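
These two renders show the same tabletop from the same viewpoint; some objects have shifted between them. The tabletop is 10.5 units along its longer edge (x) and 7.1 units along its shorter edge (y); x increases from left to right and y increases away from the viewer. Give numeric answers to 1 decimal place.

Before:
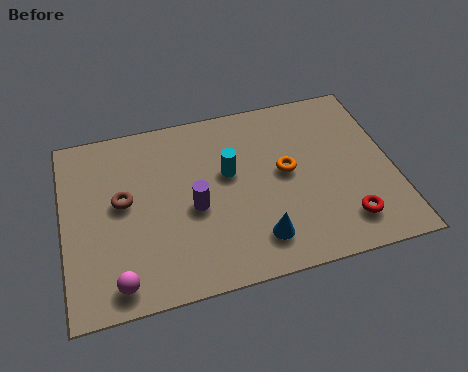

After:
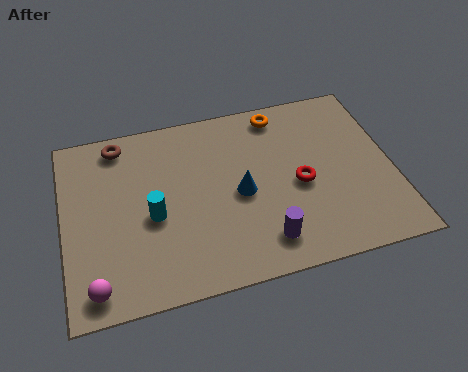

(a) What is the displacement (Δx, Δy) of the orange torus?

(0.0, 2.4)

The orange torus started near (7.1, 3.8) and ended near (7.1, 6.2).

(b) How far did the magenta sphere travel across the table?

0.7

From (1.6, 0.9) to (0.9, 0.9), the magenta sphere covered √(0.7² + 0.0²) ≈ 0.7 units.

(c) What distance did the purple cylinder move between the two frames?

2.8

From (4.1, 3.1) to (6.2, 1.3), the purple cylinder covered √(2.1² + 1.8²) ≈ 2.8 units.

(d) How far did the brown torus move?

2.3

The brown torus moved from about (1.9, 3.9) to (1.9, 6.2), a distance of √(0.0² + 2.3²) ≈ 2.3.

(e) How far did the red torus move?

2.2

The red torus moved from about (8.8, 1.4) to (7.5, 3.2), a distance of √(1.3² + 1.8²) ≈ 2.2.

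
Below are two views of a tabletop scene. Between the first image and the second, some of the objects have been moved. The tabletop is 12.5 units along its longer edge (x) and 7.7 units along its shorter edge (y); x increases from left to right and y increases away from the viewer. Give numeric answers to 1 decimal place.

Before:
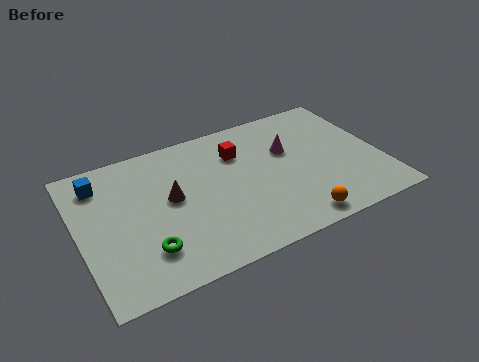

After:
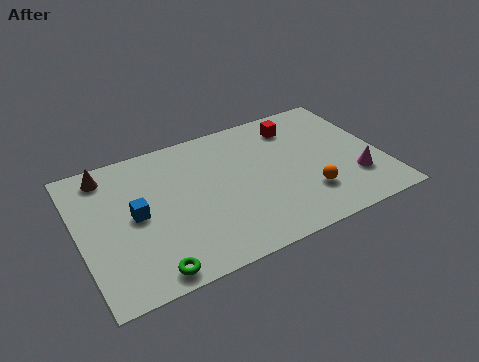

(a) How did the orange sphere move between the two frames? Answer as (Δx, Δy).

(0.7, 1.2)

The orange sphere was at about (8.5, 0.9) and moved to about (9.2, 2.1).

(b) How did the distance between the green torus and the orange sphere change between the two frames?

+0.7

They were about 6.1 units apart before and 6.8 after — 0.7 units further apart.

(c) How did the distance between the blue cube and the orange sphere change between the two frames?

-2.0

They were about 9.1 units apart before and 7.1 after — 2.0 units closer together.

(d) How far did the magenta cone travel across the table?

3.6

The magenta cone was near (8.8, 4.9) before and (11.2, 2.2) after, so it travelled √(2.4² + 2.7²) ≈ 3.6 units.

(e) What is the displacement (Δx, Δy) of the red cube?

(2.5, 0.6)

From the two frames, the red cube sits at roughly (6.8, 5.6) before and (9.3, 6.2) after.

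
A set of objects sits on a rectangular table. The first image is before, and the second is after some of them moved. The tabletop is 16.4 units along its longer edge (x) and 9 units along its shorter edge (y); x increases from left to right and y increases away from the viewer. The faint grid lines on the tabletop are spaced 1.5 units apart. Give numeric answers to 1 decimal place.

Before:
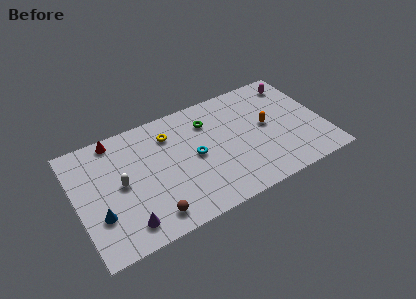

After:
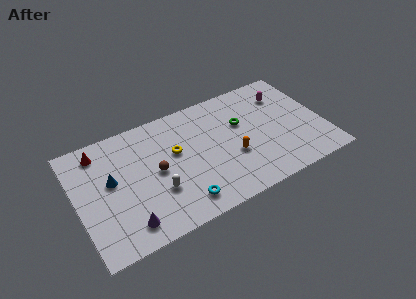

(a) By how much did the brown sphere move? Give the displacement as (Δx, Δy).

(0.7, 3.1)

The brown sphere started near (4.5, 1.4) and ended near (5.2, 4.5).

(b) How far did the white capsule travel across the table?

2.7

The white capsule was near (2.9, 4.6) before and (5.1, 3.0) after, so it travelled √(2.2² + 1.6²) ≈ 2.7 units.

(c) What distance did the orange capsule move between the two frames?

2.9

The orange capsule moved from about (12.7, 4.8) to (10.2, 3.4), a distance of √(2.5² + 1.4²) ≈ 2.9.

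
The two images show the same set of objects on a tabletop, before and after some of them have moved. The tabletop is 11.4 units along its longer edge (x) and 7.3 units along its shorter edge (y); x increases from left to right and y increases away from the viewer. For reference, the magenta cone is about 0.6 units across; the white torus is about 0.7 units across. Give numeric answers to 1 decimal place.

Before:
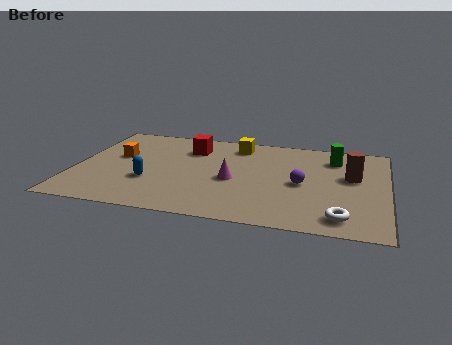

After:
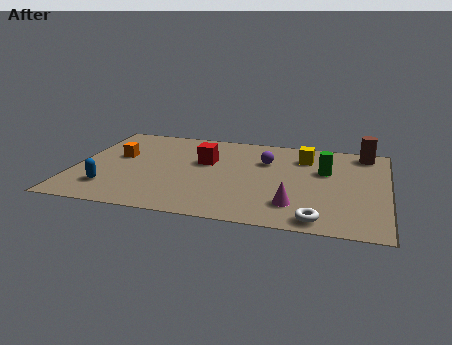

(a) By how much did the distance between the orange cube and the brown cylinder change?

+0.6

They were about 8.6 units apart before and 9.2 after — 0.6 units further apart.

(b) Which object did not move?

the orange cube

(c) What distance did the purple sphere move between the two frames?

2.1

The purple sphere moved from about (8.3, 3.4) to (6.9, 5.0), a distance of √(1.4² + 1.6²) ≈ 2.1.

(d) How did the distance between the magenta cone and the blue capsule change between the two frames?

+3.6

They were about 3.1 units apart before and 6.7 after — 3.6 units further apart.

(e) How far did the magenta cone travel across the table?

2.7

The magenta cone moved from about (5.8, 3.2) to (8.1, 1.7), a distance of √(2.3² + 1.5²) ≈ 2.7.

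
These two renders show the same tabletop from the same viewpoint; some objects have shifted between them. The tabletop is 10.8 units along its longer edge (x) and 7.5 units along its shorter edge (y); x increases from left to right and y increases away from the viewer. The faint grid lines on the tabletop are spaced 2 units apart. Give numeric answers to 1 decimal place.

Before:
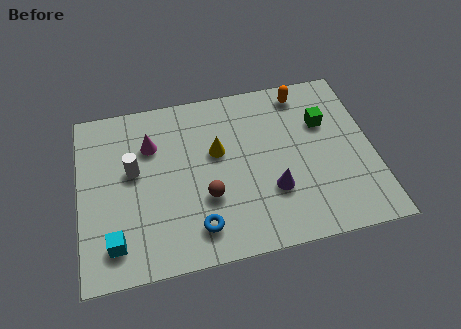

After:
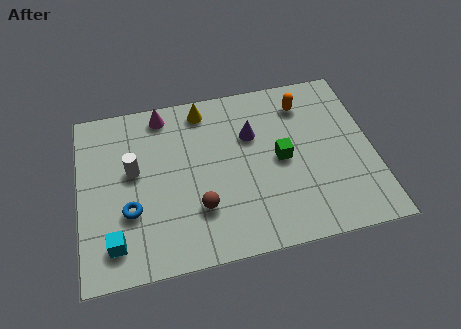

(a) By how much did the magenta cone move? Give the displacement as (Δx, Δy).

(0.5, 1.3)

From the two frames, the magenta cone sits at roughly (2.7, 5.3) before and (3.2, 6.6) after.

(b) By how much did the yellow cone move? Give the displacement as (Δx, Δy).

(-0.4, 2.0)

From the two frames, the yellow cone sits at roughly (5.1, 4.5) before and (4.7, 6.5) after.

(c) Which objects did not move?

the white cylinder and the cyan cube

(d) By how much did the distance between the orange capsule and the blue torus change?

+0.8

The distance was about 6.6 in the first image and 7.4 in the second, so they moved 0.8 units further apart.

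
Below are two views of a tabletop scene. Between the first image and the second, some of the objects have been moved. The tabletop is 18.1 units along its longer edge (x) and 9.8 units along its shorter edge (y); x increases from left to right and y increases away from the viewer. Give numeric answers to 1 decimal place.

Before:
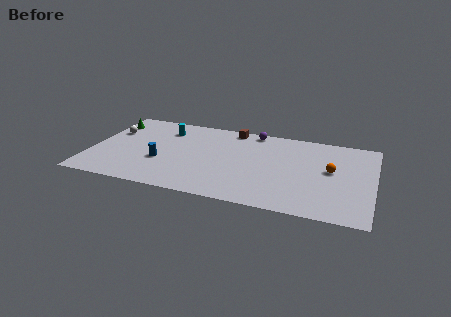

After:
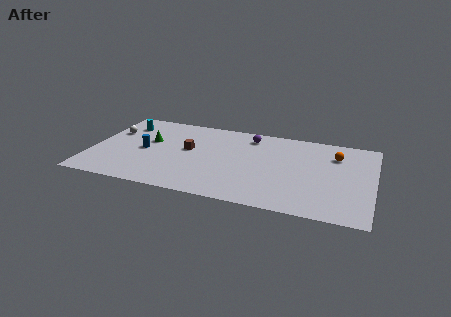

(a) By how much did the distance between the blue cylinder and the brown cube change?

-3.8

The distance was about 6.7 in the first image and 2.9 in the second, so they moved 3.8 units closer together.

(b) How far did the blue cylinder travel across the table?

1.6

From (4.6, 3.6) to (3.4, 4.7), the blue cylinder covered √(1.2² + 1.1²) ≈ 1.6 units.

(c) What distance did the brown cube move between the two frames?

4.2

The brown cube was near (8.8, 8.8) before and (6.2, 5.5) after, so it travelled √(2.6² + 3.3²) ≈ 4.2 units.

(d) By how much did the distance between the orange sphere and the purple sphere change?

-0.6

They were about 6.3 units apart before and 5.7 after — 0.6 units closer together.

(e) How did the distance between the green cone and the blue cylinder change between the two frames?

-4.3

Before: roughly 5.5 units apart; after: 1.2. That's 4.3 units closer together.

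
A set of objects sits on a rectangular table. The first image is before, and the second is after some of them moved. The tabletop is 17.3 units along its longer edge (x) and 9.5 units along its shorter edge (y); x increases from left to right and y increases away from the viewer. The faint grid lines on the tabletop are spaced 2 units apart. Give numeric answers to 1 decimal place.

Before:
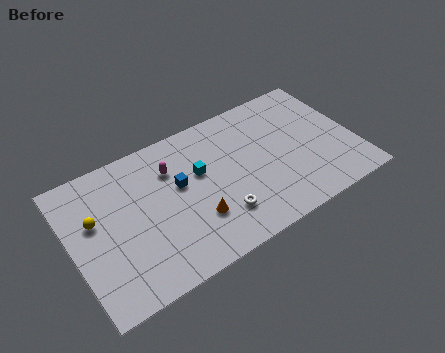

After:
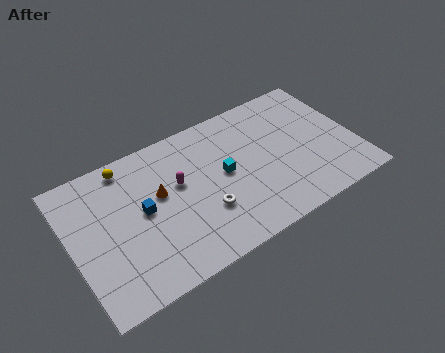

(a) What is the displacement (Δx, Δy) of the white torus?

(-0.8, 0.7)

The white torus was at about (8.6, 2.4) and moved to about (7.8, 3.1).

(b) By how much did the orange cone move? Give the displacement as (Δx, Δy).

(-1.8, 2.7)

From the two frames, the orange cone sits at roughly (7.2, 2.9) before and (5.4, 5.6) after.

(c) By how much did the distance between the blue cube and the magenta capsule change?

+1.1

Before: roughly 1.3 units apart; after: 2.4. That's 1.1 units further apart.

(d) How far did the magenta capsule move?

1.2

The magenta capsule was near (6.3, 6.9) before and (6.6, 5.7) after, so it travelled √(0.3² + 1.2²) ≈ 1.2 units.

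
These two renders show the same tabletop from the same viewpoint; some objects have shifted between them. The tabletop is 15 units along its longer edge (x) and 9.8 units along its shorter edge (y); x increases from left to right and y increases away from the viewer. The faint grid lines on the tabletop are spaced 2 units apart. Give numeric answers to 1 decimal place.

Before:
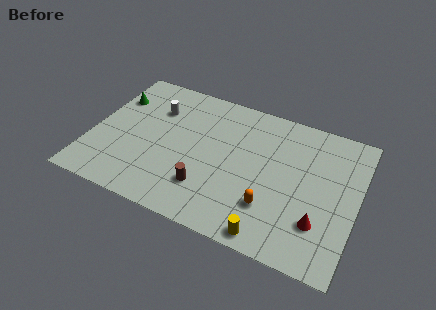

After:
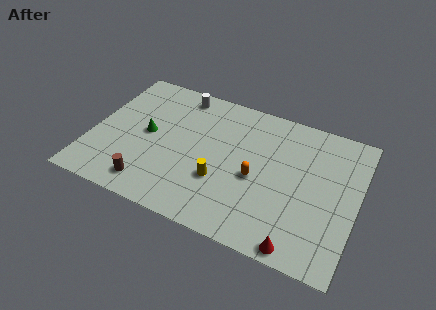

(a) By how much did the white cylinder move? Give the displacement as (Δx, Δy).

(1.2, 1.6)

From the two frames, the white cylinder sits at roughly (3.3, 7.0) before and (4.5, 8.6) after.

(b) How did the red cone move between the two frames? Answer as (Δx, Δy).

(-0.9, -1.9)

The red cone started near (13.1, 2.7) and ended near (12.2, 0.8).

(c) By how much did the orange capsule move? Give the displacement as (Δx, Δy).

(-1.0, 1.6)

The orange capsule started near (10.4, 2.7) and ended near (9.4, 4.3).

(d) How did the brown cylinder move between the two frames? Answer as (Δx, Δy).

(-3.1, -1.0)

The brown cylinder started near (6.8, 2.5) and ended near (3.7, 1.5).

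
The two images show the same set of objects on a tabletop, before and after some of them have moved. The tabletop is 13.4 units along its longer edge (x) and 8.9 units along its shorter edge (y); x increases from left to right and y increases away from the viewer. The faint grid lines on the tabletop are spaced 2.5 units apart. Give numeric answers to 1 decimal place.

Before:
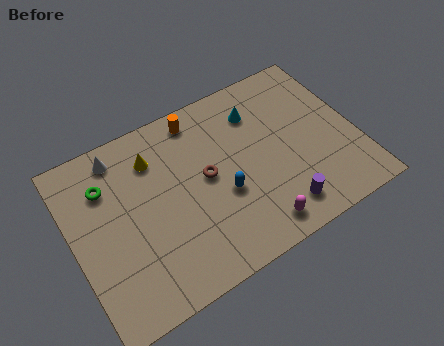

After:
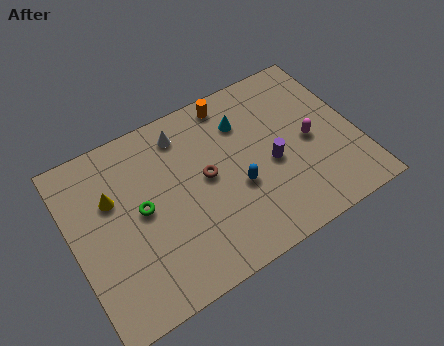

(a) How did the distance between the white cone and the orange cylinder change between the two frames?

-1.3

Before: roughly 3.8 units apart; after: 2.5. That's 1.3 units closer together.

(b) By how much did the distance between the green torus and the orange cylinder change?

+1.0

Before: roughly 4.8 units apart; after: 5.8. That's 1.0 units further apart.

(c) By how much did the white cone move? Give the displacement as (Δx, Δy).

(3.0, -0.3)

The white cone was at about (2.6, 7.7) and moved to about (5.6, 7.4).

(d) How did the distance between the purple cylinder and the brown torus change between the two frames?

-1.3

They were about 4.4 units apart before and 3.1 after — 1.3 units closer together.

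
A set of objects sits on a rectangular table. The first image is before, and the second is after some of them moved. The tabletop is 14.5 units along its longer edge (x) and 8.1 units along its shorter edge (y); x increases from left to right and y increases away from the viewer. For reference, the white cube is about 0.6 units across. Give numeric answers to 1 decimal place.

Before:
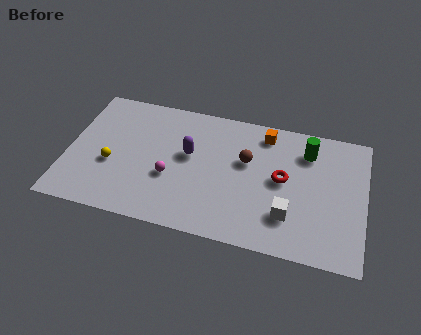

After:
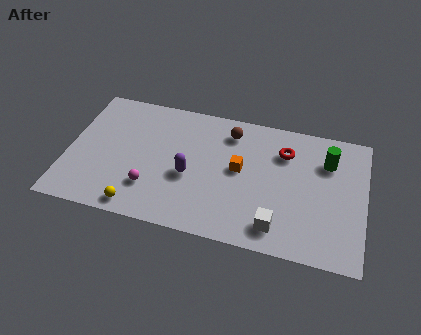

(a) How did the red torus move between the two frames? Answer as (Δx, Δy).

(0.0, 1.7)

The red torus started near (10.5, 4.3) and ended near (10.5, 6.0).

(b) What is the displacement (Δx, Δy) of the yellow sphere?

(1.5, -2.3)

The yellow sphere started near (2.2, 3.2) and ended near (3.7, 0.9).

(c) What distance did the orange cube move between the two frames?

2.7

The orange cube moved from about (9.5, 6.9) to (8.4, 4.4), a distance of √(1.1² + 2.5²) ≈ 2.7.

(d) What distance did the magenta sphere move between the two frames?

1.3

The magenta sphere moved from about (5.1, 3.1) to (4.2, 2.2), a distance of √(0.9² + 0.9²) ≈ 1.3.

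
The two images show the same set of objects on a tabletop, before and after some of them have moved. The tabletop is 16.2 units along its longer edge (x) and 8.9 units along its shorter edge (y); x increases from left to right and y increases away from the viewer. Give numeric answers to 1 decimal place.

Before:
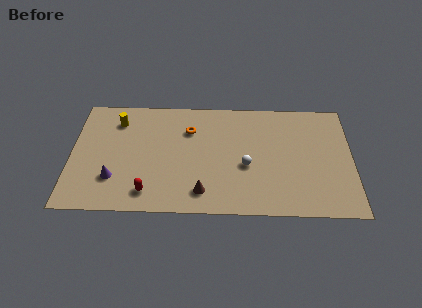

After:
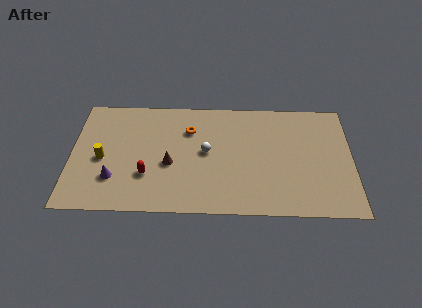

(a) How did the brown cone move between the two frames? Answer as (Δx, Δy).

(-1.9, 2.1)

The brown cone started near (7.6, 1.6) and ended near (5.7, 3.7).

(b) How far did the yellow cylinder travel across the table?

3.1

The yellow cylinder was near (2.6, 7.0) before and (1.8, 4.0) after, so it travelled √(0.8² + 3.0²) ≈ 3.1 units.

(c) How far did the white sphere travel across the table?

2.5

The white sphere moved from about (10.1, 3.7) to (7.8, 4.7), a distance of √(2.3² + 1.0²) ≈ 2.5.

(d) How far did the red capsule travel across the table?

1.3

The red capsule was near (4.5, 1.5) before and (4.4, 2.8) after, so it travelled √(0.1² + 1.3²) ≈ 1.3 units.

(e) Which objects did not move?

the orange torus and the purple cone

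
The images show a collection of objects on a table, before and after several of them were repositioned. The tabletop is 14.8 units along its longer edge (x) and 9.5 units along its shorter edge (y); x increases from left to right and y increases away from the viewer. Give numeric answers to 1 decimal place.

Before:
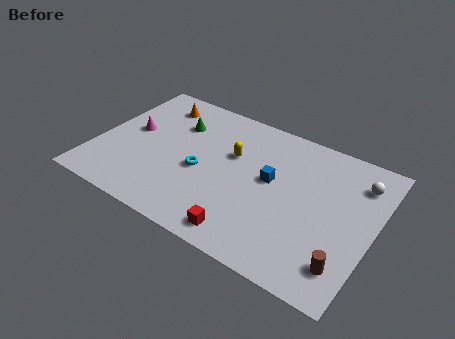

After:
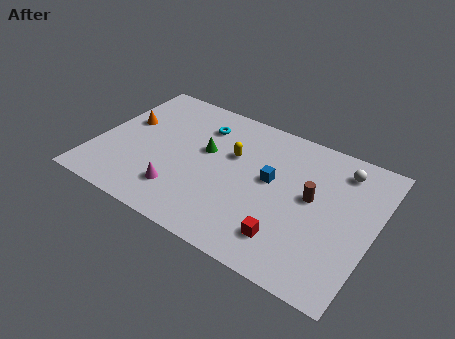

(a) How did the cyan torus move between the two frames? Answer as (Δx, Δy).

(-0.5, 3.2)

The cyan torus started near (5.7, 4.1) and ended near (5.2, 7.3).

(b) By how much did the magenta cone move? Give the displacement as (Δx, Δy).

(3.2, -3.0)

The magenta cone started near (1.7, 5.2) and ended near (4.9, 2.2).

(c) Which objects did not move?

the yellow capsule and the blue cube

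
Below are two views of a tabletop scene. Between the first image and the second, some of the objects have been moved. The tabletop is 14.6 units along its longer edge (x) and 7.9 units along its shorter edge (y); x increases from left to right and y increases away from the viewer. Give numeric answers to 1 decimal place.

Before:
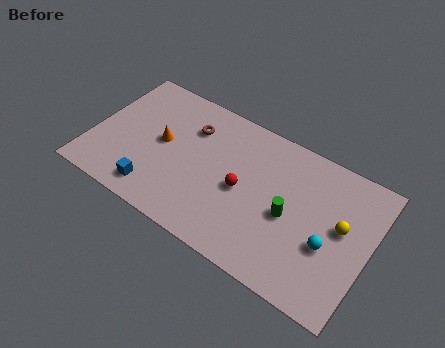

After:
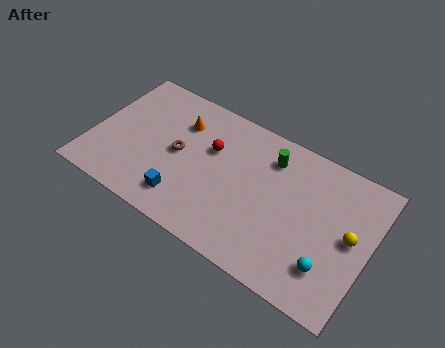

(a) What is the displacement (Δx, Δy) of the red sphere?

(-1.9, 1.4)

The red sphere was at about (8.0, 3.7) and moved to about (6.1, 5.1).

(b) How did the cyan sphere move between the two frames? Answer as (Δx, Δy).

(0.2, -1.1)

The cyan sphere started near (12.6, 3.1) and ended near (12.8, 2.0).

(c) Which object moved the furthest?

the green cylinder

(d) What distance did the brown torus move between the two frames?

1.8

The brown torus moved from about (4.9, 5.8) to (4.5, 4.0), a distance of √(0.4² + 1.8²) ≈ 1.8.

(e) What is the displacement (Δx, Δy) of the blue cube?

(1.5, 0.3)

The blue cube started near (3.7, 1.3) and ended near (5.2, 1.6).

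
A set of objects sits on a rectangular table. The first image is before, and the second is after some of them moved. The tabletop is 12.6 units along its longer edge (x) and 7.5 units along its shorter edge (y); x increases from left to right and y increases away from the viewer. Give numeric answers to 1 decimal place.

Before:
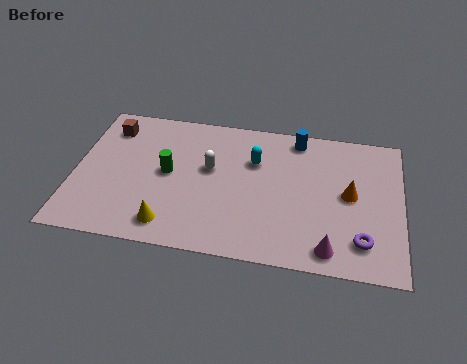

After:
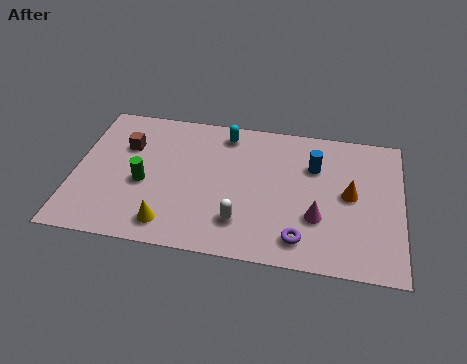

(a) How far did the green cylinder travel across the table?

1.1

The green cylinder moved from about (3.6, 3.9) to (2.7, 3.2), a distance of √(0.9² + 0.7²) ≈ 1.1.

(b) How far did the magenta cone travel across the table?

1.6

The magenta cone moved from about (9.9, 1.0) to (9.4, 2.5), a distance of √(0.5² + 1.5²) ≈ 1.6.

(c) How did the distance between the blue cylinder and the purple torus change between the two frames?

-1.7

Before: roughly 5.6 units apart; after: 3.9. That's 1.7 units closer together.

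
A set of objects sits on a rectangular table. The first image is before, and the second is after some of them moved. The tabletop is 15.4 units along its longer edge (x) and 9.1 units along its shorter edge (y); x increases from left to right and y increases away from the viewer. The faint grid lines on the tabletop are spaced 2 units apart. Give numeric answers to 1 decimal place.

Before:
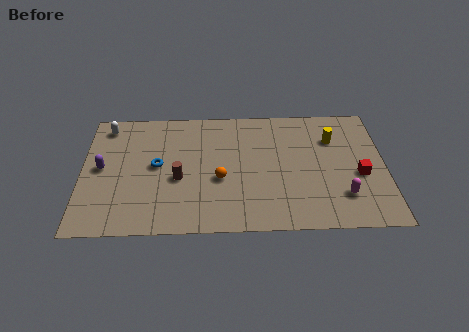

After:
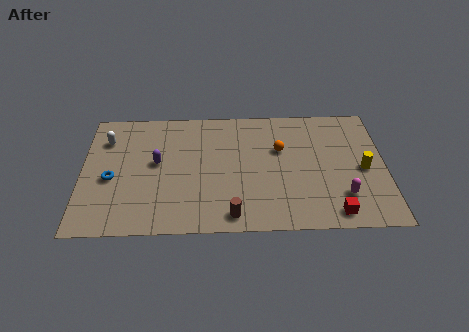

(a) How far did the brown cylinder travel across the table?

3.8

From (4.9, 3.8) to (7.6, 1.1), the brown cylinder covered √(2.7² + 2.7²) ≈ 3.8 units.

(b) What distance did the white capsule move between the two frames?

1.0

The white capsule moved from about (1.2, 7.8) to (1.2, 6.8), a distance of √(0.0² + 1.0²) ≈ 1.0.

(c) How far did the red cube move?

3.0

From (14.1, 3.8) to (12.7, 1.1), the red cube covered √(1.4² + 2.7²) ≈ 3.0 units.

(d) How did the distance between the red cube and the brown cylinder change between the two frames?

-4.1

They were about 9.2 units apart before and 5.1 after — 4.1 units closer together.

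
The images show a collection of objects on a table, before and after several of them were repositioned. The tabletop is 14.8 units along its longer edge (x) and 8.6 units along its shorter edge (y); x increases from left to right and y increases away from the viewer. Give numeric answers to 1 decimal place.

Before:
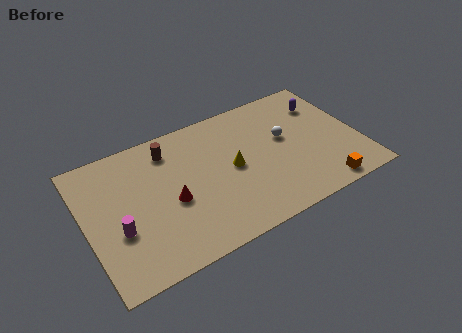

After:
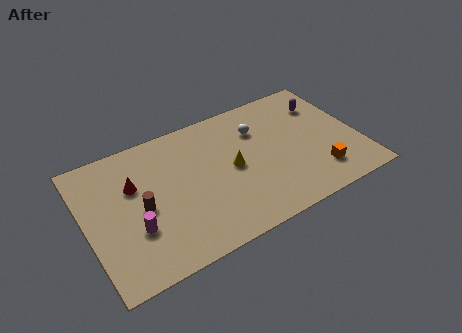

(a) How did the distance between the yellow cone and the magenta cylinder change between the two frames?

-0.7

They were about 6.4 units apart before and 5.7 after — 0.7 units closer together.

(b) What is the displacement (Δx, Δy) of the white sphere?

(-1.3, 1.2)

The white sphere was at about (10.9, 5.0) and moved to about (9.6, 6.2).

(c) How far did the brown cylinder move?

3.6

The brown cylinder moved from about (4.8, 7.0) to (2.9, 4.0), a distance of √(1.9² + 3.0²) ≈ 3.6.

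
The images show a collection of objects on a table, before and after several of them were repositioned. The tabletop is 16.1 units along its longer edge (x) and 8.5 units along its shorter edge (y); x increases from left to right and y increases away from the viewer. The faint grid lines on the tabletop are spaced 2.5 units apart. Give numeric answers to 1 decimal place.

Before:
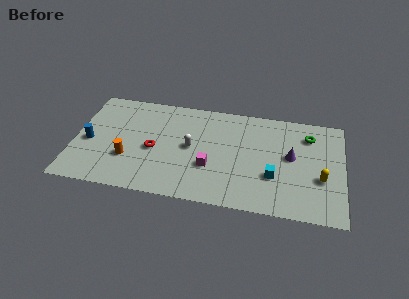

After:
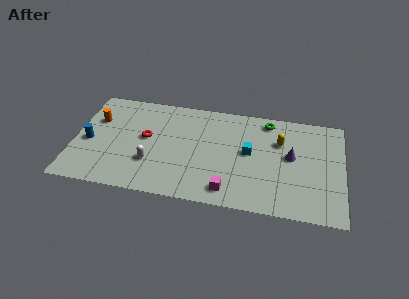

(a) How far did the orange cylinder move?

3.6

The orange cylinder was near (3.3, 2.8) before and (1.2, 5.7) after, so it travelled √(2.1² + 2.9²) ≈ 3.6 units.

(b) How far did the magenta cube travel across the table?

2.1

The magenta cube was near (8.2, 3.0) before and (9.4, 1.3) after, so it travelled √(1.2² + 1.7²) ≈ 2.1 units.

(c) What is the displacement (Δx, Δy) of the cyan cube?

(-1.5, 1.7)

The cyan cube was at about (12.0, 2.9) and moved to about (10.5, 4.6).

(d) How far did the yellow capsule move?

3.6

The yellow capsule moved from about (14.8, 3.2) to (12.3, 5.8), a distance of √(2.5² + 2.6²) ≈ 3.6.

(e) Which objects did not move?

the purple cone and the blue cylinder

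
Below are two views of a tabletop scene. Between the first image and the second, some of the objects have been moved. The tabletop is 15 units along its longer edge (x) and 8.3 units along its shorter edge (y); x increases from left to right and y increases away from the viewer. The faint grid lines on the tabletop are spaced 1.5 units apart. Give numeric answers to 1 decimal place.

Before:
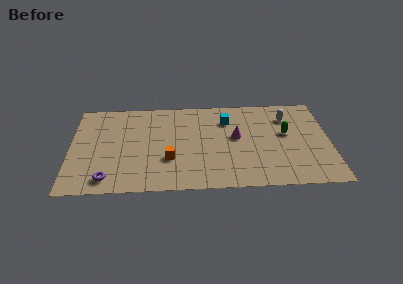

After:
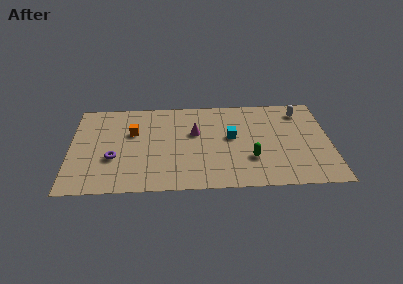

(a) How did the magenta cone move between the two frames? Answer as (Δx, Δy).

(-2.4, 0.5)

The magenta cone started near (9.6, 4.6) and ended near (7.2, 5.1).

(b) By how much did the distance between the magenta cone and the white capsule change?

+3.0

They were about 3.4 units apart before and 6.4 after — 3.0 units further apart.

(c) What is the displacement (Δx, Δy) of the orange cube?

(-2.1, 2.5)

The orange cube started near (5.7, 2.8) and ended near (3.6, 5.3).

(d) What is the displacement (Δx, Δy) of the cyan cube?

(0.2, -1.6)

From the two frames, the cyan cube sits at roughly (9.1, 6.2) before and (9.3, 4.6) after.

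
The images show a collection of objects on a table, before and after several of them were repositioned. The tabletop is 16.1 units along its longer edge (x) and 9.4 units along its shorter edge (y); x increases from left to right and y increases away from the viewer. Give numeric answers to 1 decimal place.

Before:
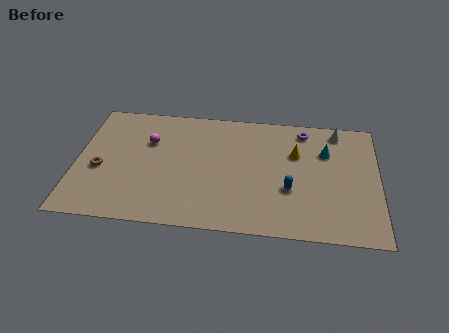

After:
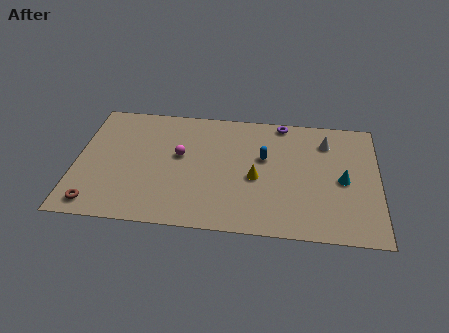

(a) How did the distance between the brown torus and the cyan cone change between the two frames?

+1.1

Before: roughly 12.3 units apart; after: 13.4. That's 1.1 units further apart.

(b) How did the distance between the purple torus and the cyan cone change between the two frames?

+3.3

Before: roughly 2.0 units apart; after: 5.3. That's 3.3 units further apart.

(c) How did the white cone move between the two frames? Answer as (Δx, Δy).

(-0.6, -0.9)

From the two frames, the white cone sits at roughly (13.9, 8.2) before and (13.3, 7.3) after.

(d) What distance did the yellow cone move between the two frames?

3.0

The yellow cone was near (11.7, 6.2) before and (9.6, 4.1) after, so it travelled √(2.1² + 2.1²) ≈ 3.0 units.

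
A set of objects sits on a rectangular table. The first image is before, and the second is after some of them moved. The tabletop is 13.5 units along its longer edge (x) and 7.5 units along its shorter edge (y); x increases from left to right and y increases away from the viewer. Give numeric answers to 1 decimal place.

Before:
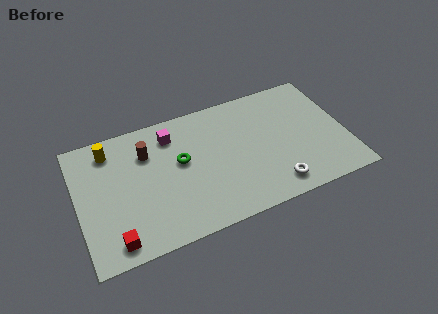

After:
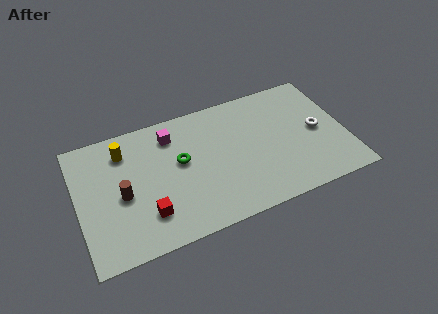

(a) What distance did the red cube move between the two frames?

1.9

The red cube was near (1.6, 1.0) before and (3.3, 1.9) after, so it travelled √(1.7² + 0.9²) ≈ 1.9 units.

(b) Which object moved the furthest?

the white torus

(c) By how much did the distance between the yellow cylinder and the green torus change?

-0.8

Before: roughly 3.9 units apart; after: 3.1. That's 0.8 units closer together.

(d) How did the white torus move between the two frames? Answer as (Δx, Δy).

(2.5, 2.5)

The white torus was at about (9.6, 1.2) and moved to about (12.1, 3.7).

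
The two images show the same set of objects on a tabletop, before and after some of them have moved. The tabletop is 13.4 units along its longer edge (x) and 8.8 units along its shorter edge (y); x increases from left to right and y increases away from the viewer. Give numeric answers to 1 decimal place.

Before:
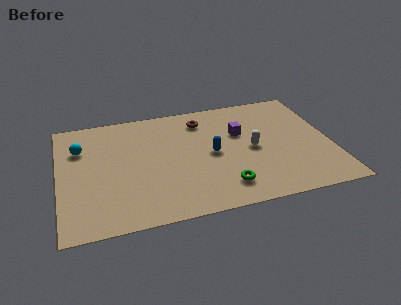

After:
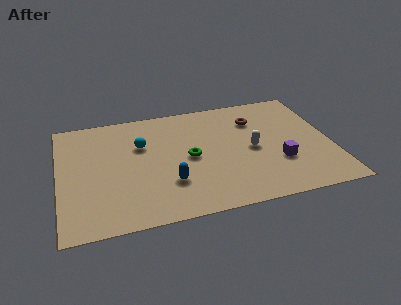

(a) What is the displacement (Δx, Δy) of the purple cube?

(1.7, -2.7)

From the two frames, the purple cube sits at roughly (9.0, 5.6) before and (10.7, 2.9) after.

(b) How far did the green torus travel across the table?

3.0

The green torus was near (7.9, 1.7) before and (6.4, 4.3) after, so it travelled √(1.5² + 2.6²) ≈ 3.0 units.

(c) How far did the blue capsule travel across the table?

2.8

The blue capsule moved from about (7.5, 4.3) to (5.3, 2.6), a distance of √(2.2² + 1.7²) ≈ 2.8.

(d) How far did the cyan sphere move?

3.0

The cyan sphere was near (1.1, 6.2) before and (4.1, 5.8) after, so it travelled √(3.0² + 0.4²) ≈ 3.0 units.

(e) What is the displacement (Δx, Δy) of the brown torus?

(2.6, -0.6)

The brown torus started near (7.2, 7.1) and ended near (9.8, 6.5).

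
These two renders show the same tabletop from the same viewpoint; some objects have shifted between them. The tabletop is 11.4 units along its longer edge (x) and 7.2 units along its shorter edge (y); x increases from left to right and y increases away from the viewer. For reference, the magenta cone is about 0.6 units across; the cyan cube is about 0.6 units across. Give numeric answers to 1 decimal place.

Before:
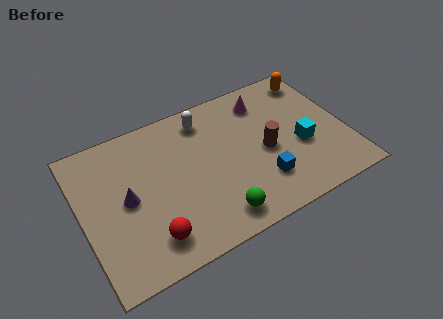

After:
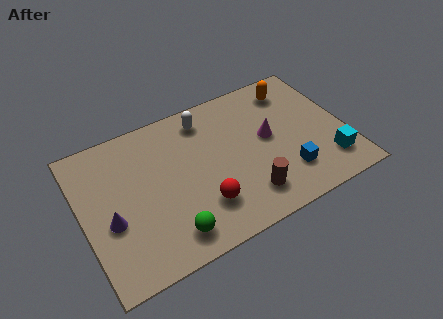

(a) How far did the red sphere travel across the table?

2.4

From (2.6, 1.4) to (4.9, 1.9), the red sphere covered √(2.3² + 0.5²) ≈ 2.4 units.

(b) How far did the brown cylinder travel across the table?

2.1

The brown cylinder moved from about (7.9, 3.3) to (6.8, 1.5), a distance of √(1.1² + 1.8²) ≈ 2.1.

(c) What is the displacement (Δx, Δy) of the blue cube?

(1.1, -0.1)

From the two frames, the blue cube sits at roughly (7.5, 1.9) before and (8.6, 1.8) after.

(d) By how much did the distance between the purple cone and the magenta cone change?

+0.4

The distance was about 6.7 in the first image and 7.1 in the second, so they moved 0.4 units further apart.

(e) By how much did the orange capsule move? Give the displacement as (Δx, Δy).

(-1.0, -0.2)

From the two frames, the orange capsule sits at roughly (10.5, 6.1) before and (9.5, 5.9) after.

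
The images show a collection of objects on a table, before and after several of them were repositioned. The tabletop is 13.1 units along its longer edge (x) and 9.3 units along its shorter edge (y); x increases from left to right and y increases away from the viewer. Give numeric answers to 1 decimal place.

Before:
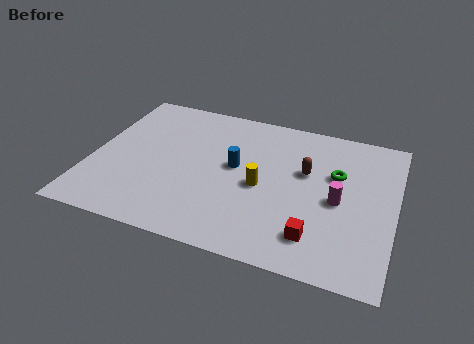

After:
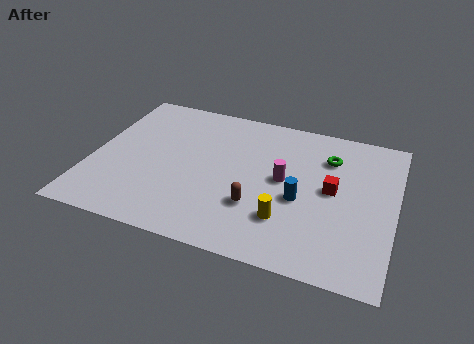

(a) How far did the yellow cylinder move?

2.1

The yellow cylinder was near (7.4, 4.2) before and (8.6, 2.5) after, so it travelled √(1.2² + 1.7²) ≈ 2.1 units.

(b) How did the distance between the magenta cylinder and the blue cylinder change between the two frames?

-3.3

Before: roughly 4.6 units apart; after: 1.3. That's 3.3 units closer together.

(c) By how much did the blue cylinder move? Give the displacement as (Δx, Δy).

(2.9, -1.2)

The blue cylinder started near (6.2, 5.1) and ended near (9.1, 3.9).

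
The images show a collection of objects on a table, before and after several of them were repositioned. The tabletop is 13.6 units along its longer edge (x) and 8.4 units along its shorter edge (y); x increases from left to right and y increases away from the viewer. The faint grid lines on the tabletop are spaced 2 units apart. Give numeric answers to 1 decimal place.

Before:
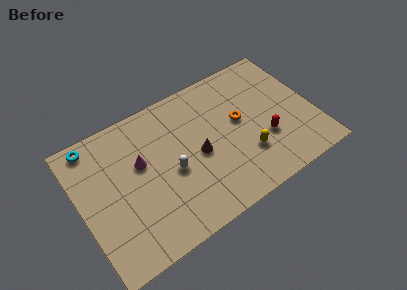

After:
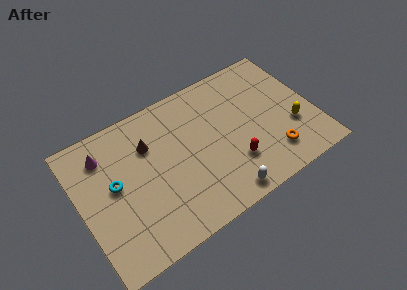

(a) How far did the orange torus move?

3.2

The orange torus moved from about (9.4, 4.7) to (10.8, 1.8), a distance of √(1.4² + 2.9²) ≈ 3.2.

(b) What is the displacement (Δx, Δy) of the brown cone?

(-2.6, 2.0)

The brown cone was at about (6.8, 3.9) and moved to about (4.2, 5.9).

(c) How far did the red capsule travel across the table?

2.1

The red capsule moved from about (10.6, 2.9) to (8.6, 2.4), a distance of √(2.0² + 0.5²) ≈ 2.1.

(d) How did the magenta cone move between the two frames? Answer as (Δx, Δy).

(-1.9, 1.5)

From the two frames, the magenta cone sits at roughly (3.6, 5.1) before and (1.7, 6.6) after.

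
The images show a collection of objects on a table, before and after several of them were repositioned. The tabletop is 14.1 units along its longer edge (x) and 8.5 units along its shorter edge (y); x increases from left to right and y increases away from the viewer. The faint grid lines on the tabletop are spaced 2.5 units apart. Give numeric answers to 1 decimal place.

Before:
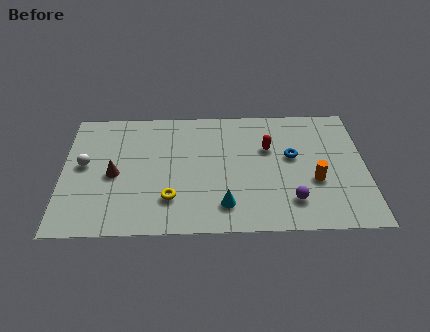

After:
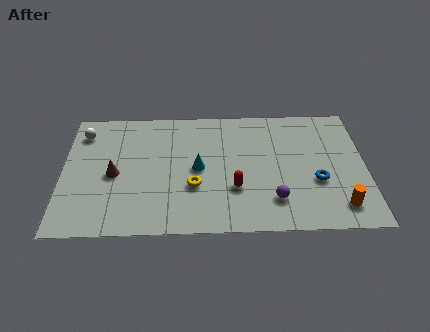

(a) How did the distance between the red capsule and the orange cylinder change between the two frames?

+1.9

They were about 3.1 units apart before and 5.0 after — 1.9 units further apart.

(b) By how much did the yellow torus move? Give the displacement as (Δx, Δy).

(1.1, 0.8)

The yellow torus was at about (5.0, 2.2) and moved to about (6.1, 3.0).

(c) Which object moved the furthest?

the red capsule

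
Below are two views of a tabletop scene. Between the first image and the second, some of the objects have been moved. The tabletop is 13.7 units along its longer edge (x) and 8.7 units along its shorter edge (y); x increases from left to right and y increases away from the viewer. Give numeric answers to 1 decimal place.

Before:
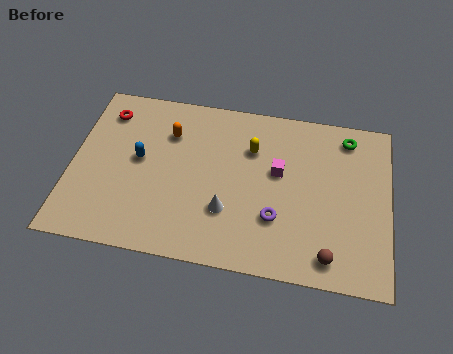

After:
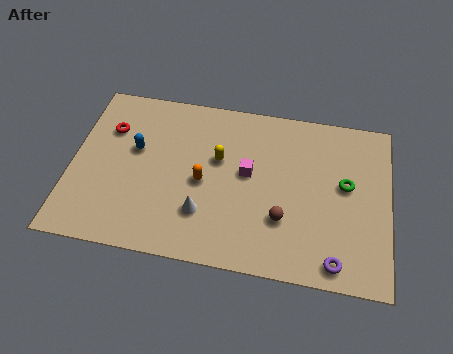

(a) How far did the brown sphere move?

2.5

The brown sphere was near (11.2, 1.2) before and (9.2, 2.7) after, so it travelled √(2.0² + 1.5²) ≈ 2.5 units.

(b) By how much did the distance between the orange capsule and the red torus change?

+1.8

Before: roughly 2.9 units apart; after: 4.7. That's 1.8 units further apart.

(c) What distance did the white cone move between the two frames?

1.0

The white cone was near (6.8, 2.7) before and (5.8, 2.4) after, so it travelled √(1.0² + 0.3²) ≈ 1.0 units.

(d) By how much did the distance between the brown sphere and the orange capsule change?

-5.0

Before: roughly 8.7 units apart; after: 3.7. That's 5.0 units closer together.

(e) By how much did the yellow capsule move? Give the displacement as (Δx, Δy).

(-1.4, -0.8)

The yellow capsule was at about (7.7, 6.1) and moved to about (6.3, 5.3).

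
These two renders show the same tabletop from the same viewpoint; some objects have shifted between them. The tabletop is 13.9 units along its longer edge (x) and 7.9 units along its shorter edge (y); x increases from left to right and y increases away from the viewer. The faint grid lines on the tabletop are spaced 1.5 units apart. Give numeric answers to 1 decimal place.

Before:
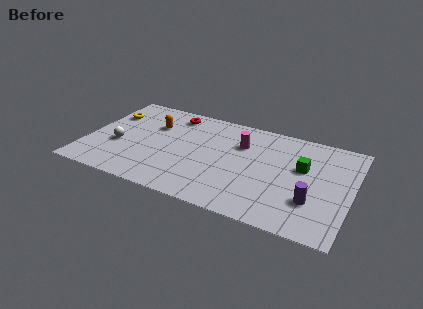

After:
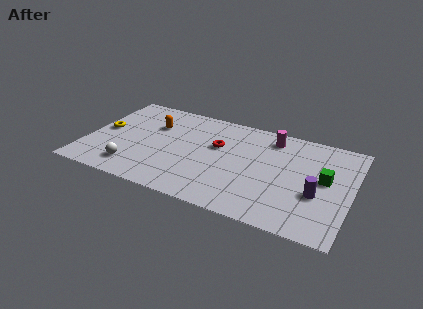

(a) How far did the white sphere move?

1.9

The white sphere moved from about (1.7, 3.1) to (2.7, 1.5), a distance of √(1.0² + 1.6²) ≈ 1.9.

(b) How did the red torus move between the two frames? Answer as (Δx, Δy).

(2.6, -1.8)

From the two frames, the red torus sits at roughly (4.2, 6.7) before and (6.8, 4.9) after.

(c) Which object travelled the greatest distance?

the red torus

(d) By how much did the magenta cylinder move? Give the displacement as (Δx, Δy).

(1.5, 1.1)

The magenta cylinder was at about (8.0, 5.5) and moved to about (9.5, 6.6).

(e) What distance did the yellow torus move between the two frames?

1.5

The yellow torus moved from about (0.9, 5.6) to (0.8, 4.1), a distance of √(0.1² + 1.5²) ≈ 1.5.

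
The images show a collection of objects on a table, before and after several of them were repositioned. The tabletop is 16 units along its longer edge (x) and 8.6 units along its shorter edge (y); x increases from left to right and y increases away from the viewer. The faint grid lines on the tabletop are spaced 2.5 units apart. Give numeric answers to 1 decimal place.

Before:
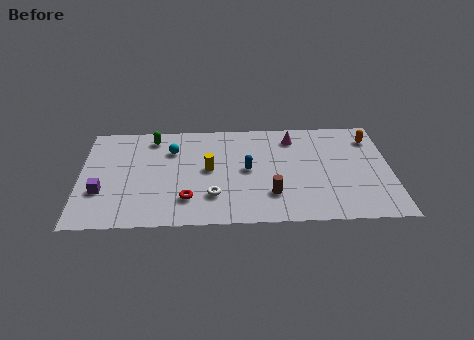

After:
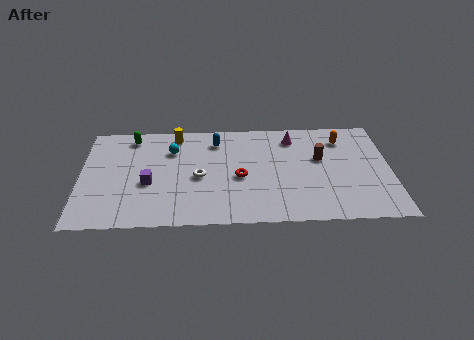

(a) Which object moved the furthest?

the brown cylinder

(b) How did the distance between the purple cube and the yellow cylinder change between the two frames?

-1.5

They were about 5.7 units apart before and 4.2 after — 1.5 units closer together.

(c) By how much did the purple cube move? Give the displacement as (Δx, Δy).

(2.4, 0.6)

The purple cube was at about (1.1, 2.9) and moved to about (3.5, 3.5).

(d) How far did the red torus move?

3.2

The red torus was near (5.5, 2.1) before and (8.2, 3.8) after, so it travelled √(2.7² + 1.7²) ≈ 3.2 units.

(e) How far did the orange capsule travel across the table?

1.5

The orange capsule was near (15.1, 6.8) before and (13.6, 6.8) after, so it travelled √(1.5² + 0.0²) ≈ 1.5 units.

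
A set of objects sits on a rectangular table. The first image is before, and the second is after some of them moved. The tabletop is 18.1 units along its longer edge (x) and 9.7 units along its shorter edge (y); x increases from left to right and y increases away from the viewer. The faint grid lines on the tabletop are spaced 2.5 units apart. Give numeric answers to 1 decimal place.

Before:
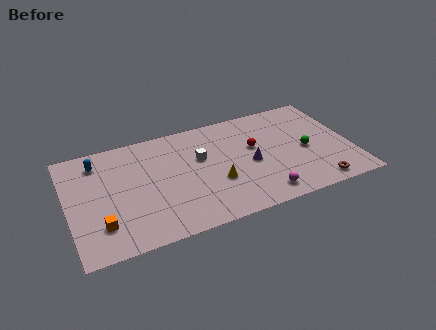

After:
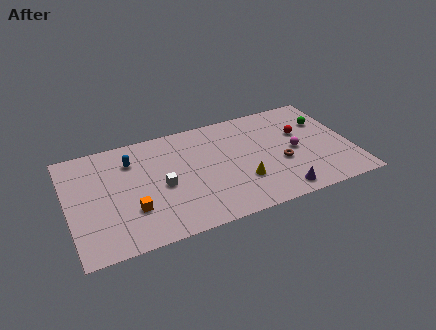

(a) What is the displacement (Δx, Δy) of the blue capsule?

(2.1, -0.6)

The blue capsule started near (2.1, 7.9) and ended near (4.2, 7.3).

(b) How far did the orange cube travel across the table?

2.1

From (1.9, 2.4) to (3.9, 3.0), the orange cube covered √(2.0² + 0.6²) ≈ 2.1 units.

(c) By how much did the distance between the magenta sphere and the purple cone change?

+0.7

Before: roughly 3.0 units apart; after: 3.7. That's 0.7 units further apart.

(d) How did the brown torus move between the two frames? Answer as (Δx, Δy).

(-2.0, 2.7)

From the two frames, the brown torus sits at roughly (15.5, 1.1) before and (13.5, 3.8) after.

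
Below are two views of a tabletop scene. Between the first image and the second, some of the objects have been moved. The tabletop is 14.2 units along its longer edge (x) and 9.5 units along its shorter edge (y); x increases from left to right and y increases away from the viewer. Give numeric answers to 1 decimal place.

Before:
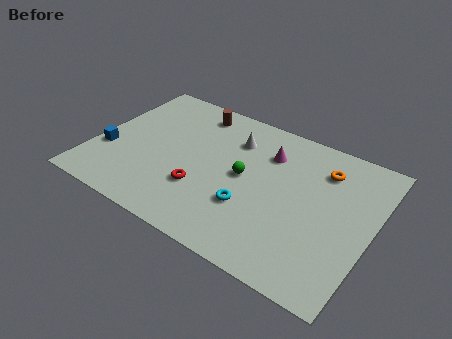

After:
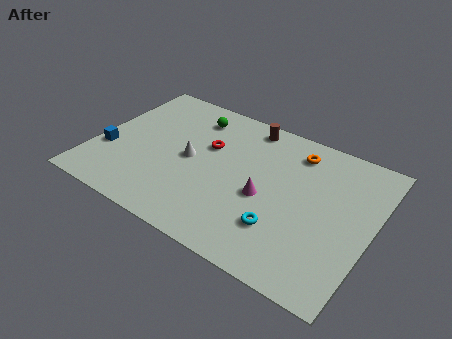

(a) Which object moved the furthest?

the green sphere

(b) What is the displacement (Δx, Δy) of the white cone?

(-1.9, -2.4)

The white cone was at about (6.8, 7.1) and moved to about (4.9, 4.7).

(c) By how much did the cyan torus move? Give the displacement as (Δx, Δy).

(1.7, -0.5)

The cyan torus started near (8.3, 3.1) and ended near (10.0, 2.6).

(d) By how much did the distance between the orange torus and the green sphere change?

+1.0

Before: roughly 4.4 units apart; after: 5.4. That's 1.0 units further apart.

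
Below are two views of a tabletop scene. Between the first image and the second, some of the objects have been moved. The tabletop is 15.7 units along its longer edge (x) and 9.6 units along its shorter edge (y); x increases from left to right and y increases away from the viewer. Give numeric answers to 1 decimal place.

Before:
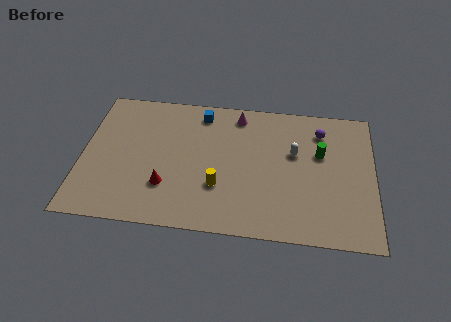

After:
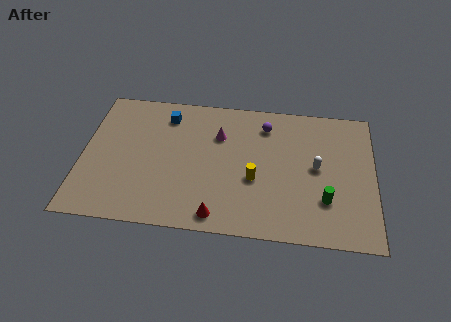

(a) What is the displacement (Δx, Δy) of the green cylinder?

(0.3, -3.2)

The green cylinder started near (12.8, 6.0) and ended near (13.1, 2.8).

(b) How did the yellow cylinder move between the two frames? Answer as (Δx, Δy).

(1.9, 0.7)

The yellow cylinder started near (7.4, 3.1) and ended near (9.3, 3.8).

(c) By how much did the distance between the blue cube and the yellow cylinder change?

+1.1

They were about 5.2 units apart before and 6.3 after — 1.1 units further apart.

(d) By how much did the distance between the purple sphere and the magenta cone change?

-1.9

Before: roughly 4.6 units apart; after: 2.7. That's 1.9 units closer together.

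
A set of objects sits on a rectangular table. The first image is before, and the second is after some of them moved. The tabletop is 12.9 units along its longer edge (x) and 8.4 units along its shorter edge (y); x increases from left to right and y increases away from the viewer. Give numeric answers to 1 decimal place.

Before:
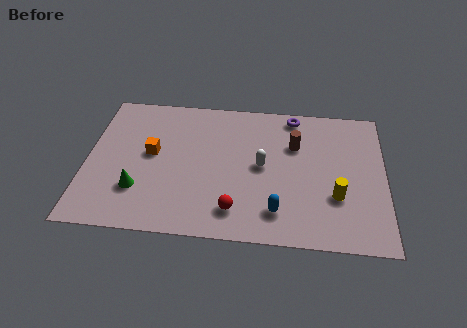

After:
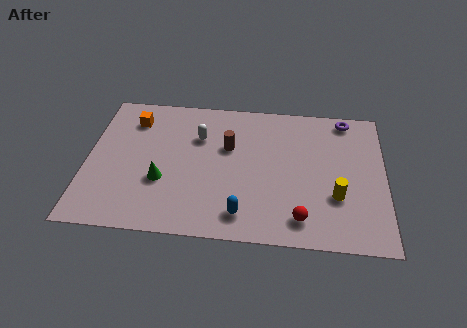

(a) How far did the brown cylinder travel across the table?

2.9

From (9.0, 5.7) to (6.1, 5.3), the brown cylinder covered √(2.9² + 0.4²) ≈ 2.9 units.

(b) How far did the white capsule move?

3.2

From (7.6, 4.3) to (4.8, 5.8), the white capsule covered √(2.8² + 1.5²) ≈ 3.2 units.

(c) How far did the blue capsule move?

1.5

The blue capsule moved from about (8.3, 1.7) to (6.8, 1.4), a distance of √(1.5² + 0.3²) ≈ 1.5.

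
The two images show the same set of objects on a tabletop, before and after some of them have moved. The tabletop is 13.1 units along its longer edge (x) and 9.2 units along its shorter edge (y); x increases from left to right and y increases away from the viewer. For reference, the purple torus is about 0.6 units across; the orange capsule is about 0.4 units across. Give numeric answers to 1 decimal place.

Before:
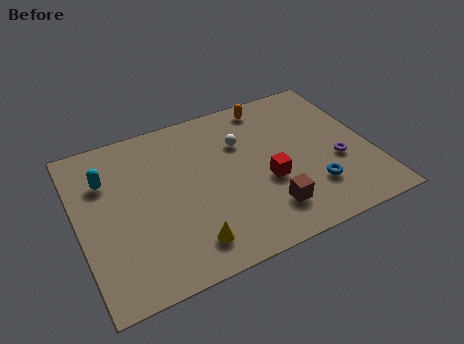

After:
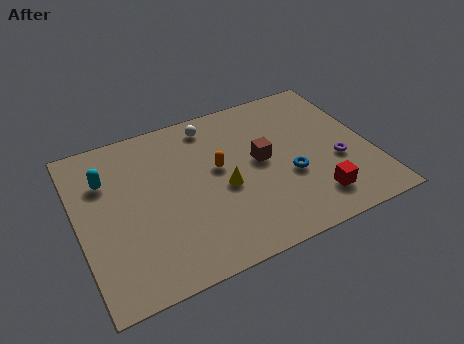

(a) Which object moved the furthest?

the orange capsule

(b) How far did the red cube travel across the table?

2.6

The red cube was near (8.3, 3.6) before and (10.2, 1.8) after, so it travelled √(1.9² + 1.8²) ≈ 2.6 units.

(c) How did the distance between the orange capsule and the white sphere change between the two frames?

+0.4

The distance was about 2.3 in the first image and 2.7 in the second, so they moved 0.4 units further apart.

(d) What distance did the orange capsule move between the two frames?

4.0

The orange capsule was near (9.0, 8.1) before and (6.3, 5.2) after, so it travelled √(2.7² + 2.9²) ≈ 4.0 units.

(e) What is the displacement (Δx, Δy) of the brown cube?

(0.1, 2.9)

The brown cube started near (8.1, 2.0) and ended near (8.2, 4.9).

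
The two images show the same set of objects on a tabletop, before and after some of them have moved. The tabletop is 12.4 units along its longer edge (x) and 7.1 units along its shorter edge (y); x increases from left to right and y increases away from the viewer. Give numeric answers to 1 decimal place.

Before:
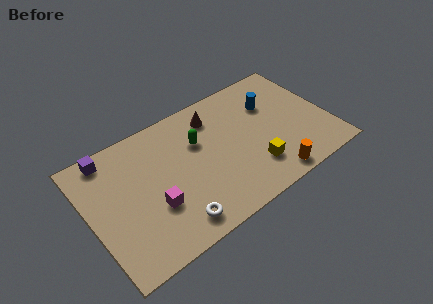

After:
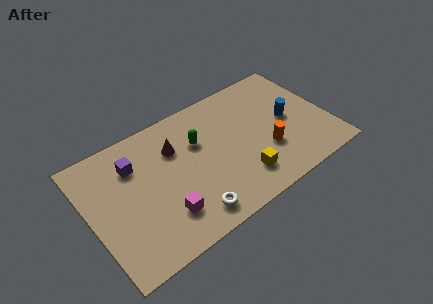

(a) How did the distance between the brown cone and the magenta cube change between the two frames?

-1.5

The distance was about 4.9 in the first image and 3.4 in the second, so they moved 1.5 units closer together.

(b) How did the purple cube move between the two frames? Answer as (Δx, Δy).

(1.1, -1.1)

The purple cube was at about (1.4, 6.3) and moved to about (2.5, 5.2).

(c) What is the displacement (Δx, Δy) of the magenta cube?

(0.4, -0.7)

The magenta cube was at about (3.1, 2.5) and moved to about (3.5, 1.8).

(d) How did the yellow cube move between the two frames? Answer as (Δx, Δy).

(-0.7, -0.2)

The yellow cube was at about (8.2, 1.8) and moved to about (7.5, 1.6).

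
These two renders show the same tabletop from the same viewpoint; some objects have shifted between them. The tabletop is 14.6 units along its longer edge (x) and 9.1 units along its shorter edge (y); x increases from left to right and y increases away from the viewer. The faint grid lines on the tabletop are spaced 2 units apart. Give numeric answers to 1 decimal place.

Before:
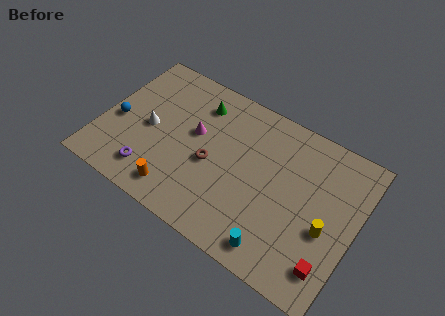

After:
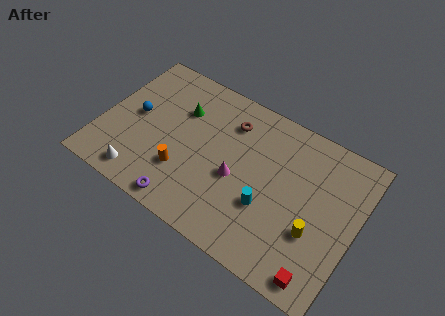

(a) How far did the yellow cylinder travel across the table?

0.8

From (13.1, 3.7) to (12.5, 3.2), the yellow cylinder covered √(0.6² + 0.5²) ≈ 0.8 units.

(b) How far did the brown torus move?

3.1

From (6.4, 4.0) to (7.0, 7.0), the brown torus covered √(0.6² + 3.0²) ≈ 3.1 units.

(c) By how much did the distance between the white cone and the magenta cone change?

+3.1

The distance was about 2.7 in the first image and 5.8 in the second, so they moved 3.1 units further apart.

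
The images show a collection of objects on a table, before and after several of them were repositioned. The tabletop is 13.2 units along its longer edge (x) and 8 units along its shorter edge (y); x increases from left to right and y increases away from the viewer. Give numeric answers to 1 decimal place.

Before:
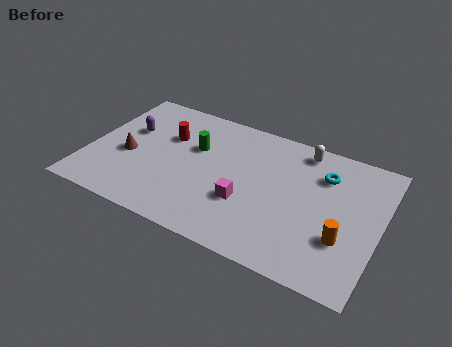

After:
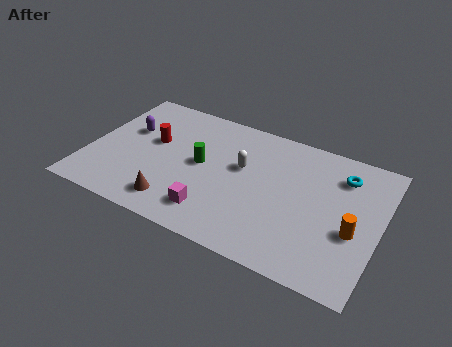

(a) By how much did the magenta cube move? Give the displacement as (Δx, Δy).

(-1.3, -1.2)

From the two frames, the magenta cube sits at roughly (7.3, 2.8) before and (6.0, 1.6) after.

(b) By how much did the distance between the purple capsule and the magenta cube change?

-0.5

They were about 6.1 units apart before and 5.6 after — 0.5 units closer together.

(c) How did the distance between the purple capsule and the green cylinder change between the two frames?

+0.5

The distance was about 3.1 in the first image and 3.6 in the second, so they moved 0.5 units further apart.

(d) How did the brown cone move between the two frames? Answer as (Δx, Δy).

(2.5, -2.0)

From the two frames, the brown cone sits at roughly (1.8, 3.4) before and (4.3, 1.4) after.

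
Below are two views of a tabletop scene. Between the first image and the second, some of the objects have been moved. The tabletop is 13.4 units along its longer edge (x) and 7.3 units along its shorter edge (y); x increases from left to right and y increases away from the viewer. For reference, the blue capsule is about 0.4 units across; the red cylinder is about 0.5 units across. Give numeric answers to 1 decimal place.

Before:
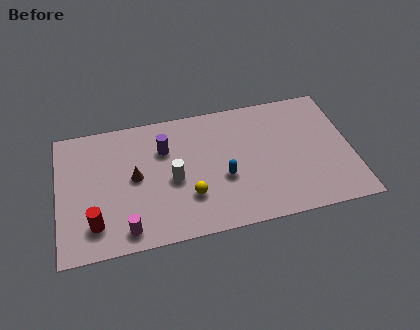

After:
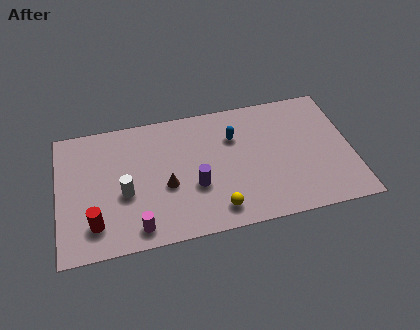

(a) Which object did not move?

the red cylinder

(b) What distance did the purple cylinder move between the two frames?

2.7

The purple cylinder moved from about (4.9, 5.1) to (6.2, 2.7), a distance of √(1.3² + 2.4²) ≈ 2.7.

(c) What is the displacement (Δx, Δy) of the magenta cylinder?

(0.5, 0.0)

The magenta cylinder started near (3.0, 1.0) and ended near (3.5, 1.0).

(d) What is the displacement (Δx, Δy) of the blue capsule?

(0.6, 2.2)

From the two frames, the blue capsule sits at roughly (7.5, 2.9) before and (8.1, 5.1) after.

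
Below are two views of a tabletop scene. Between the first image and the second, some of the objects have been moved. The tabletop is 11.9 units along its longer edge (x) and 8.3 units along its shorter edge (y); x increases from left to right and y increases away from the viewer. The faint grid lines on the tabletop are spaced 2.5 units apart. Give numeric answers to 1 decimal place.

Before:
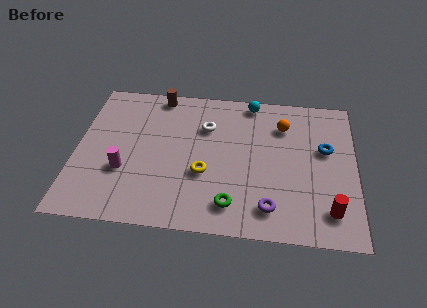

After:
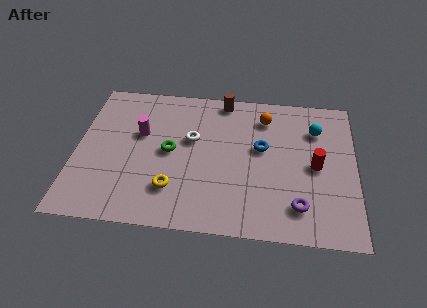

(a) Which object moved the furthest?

the green torus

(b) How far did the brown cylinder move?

2.8

The brown cylinder moved from about (3.4, 7.5) to (6.2, 7.5), a distance of √(2.8² + 0.0²) ≈ 2.8.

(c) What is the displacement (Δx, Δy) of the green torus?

(-2.7, 2.7)

The green torus was at about (6.7, 1.5) and moved to about (4.0, 4.2).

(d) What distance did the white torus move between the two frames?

1.0

The white torus was near (5.5, 5.8) before and (4.9, 5.0) after, so it travelled √(0.6² + 0.8²) ≈ 1.0 units.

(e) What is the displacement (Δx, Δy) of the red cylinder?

(-0.6, 2.4)

The red cylinder was at about (10.8, 1.6) and moved to about (10.2, 4.0).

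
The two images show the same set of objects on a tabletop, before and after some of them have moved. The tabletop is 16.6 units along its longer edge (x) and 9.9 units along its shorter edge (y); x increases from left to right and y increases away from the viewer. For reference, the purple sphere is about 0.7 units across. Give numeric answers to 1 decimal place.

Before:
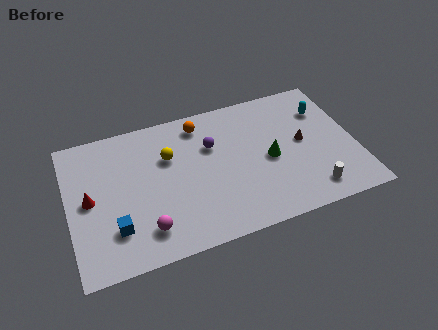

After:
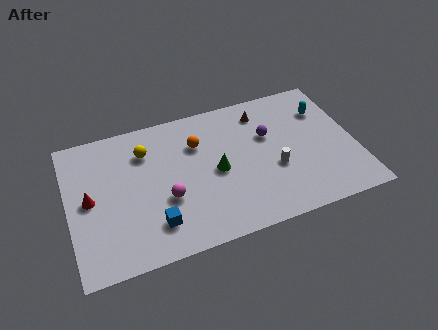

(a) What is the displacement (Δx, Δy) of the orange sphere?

(-0.3, -1.4)

From the two frames, the orange sphere sits at roughly (7.9, 8.4) before and (7.6, 7.0) after.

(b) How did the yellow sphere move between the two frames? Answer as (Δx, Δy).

(-1.3, 0.8)

From the two frames, the yellow sphere sits at roughly (5.9, 6.6) before and (4.6, 7.4) after.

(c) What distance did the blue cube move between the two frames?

2.2

From (2.5, 2.6) to (4.7, 2.2), the blue cube covered √(2.2² + 0.4²) ≈ 2.2 units.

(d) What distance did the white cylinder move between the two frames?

2.9

From (13.7, 1.6) to (11.8, 3.8), the white cylinder covered √(1.9² + 2.2²) ≈ 2.9 units.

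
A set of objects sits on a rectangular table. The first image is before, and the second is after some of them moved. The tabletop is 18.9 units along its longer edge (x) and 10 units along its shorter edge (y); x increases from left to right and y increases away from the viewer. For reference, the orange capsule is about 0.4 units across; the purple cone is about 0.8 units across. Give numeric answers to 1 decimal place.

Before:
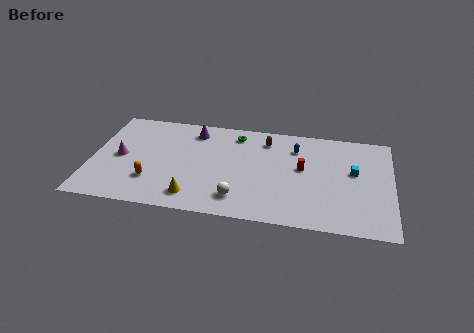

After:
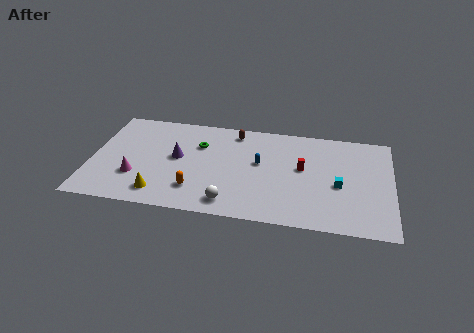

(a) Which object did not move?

the red cylinder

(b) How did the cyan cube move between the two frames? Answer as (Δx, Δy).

(-0.9, -1.5)

The cyan cube was at about (16.5, 5.8) and moved to about (15.6, 4.3).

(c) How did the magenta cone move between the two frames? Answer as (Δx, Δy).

(1.1, -1.8)

The magenta cone was at about (1.8, 4.9) and moved to about (2.9, 3.1).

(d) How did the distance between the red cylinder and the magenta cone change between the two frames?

-0.8

They were about 11.5 units apart before and 10.7 after — 0.8 units closer together.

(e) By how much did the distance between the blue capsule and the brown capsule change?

+1.4

The distance was about 2.0 in the first image and 3.4 in the second, so they moved 1.4 units further apart.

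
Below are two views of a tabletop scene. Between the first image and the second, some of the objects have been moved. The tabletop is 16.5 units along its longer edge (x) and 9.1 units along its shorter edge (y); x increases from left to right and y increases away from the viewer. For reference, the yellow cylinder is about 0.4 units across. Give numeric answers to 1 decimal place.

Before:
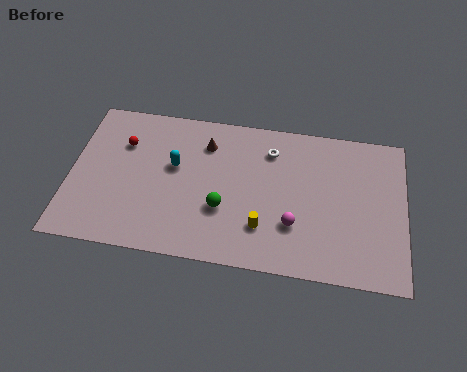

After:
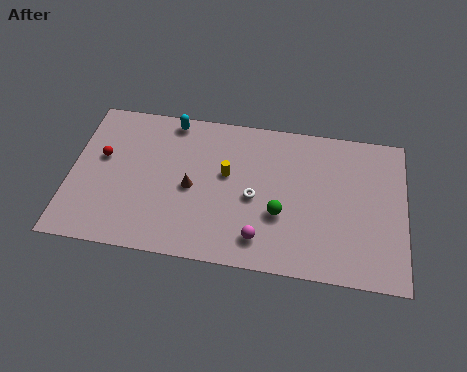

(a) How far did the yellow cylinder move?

3.5

The yellow cylinder moved from about (9.6, 2.4) to (7.7, 5.3), a distance of √(1.9² + 2.9²) ≈ 3.5.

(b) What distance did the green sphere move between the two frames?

2.8

The green sphere moved from about (7.6, 3.2) to (10.4, 3.3), a distance of √(2.8² + 0.1²) ≈ 2.8.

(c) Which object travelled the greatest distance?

the yellow cylinder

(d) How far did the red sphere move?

1.4

The red sphere was near (2.5, 6.4) before and (1.5, 5.4) after, so it travelled √(1.0² + 1.0²) ≈ 1.4 units.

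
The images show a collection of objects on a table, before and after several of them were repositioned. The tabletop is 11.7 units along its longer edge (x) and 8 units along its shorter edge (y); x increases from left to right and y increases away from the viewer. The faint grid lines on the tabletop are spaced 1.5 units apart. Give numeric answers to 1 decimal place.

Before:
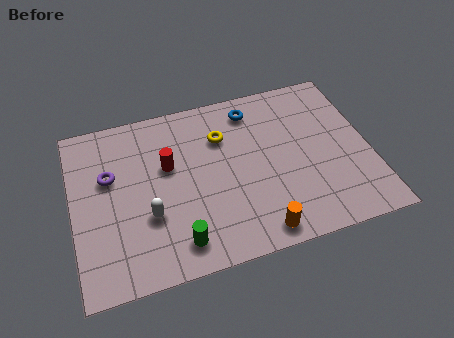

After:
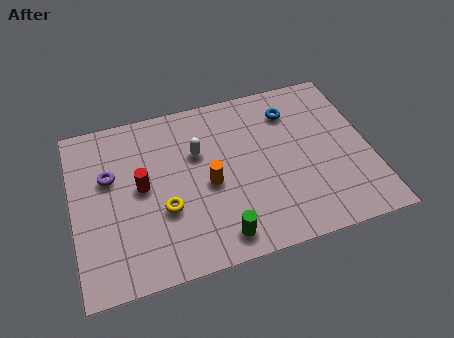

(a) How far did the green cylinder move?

1.6

From (3.9, 1.3) to (5.5, 1.1), the green cylinder covered √(1.6² + 0.2²) ≈ 1.6 units.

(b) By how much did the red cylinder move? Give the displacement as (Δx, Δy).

(-1.1, -0.7)

From the two frames, the red cylinder sits at roughly (3.8, 4.9) before and (2.7, 4.2) after.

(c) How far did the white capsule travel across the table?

3.2

The white capsule moved from about (2.9, 2.8) to (5.0, 5.2), a distance of √(2.1² + 2.4²) ≈ 3.2.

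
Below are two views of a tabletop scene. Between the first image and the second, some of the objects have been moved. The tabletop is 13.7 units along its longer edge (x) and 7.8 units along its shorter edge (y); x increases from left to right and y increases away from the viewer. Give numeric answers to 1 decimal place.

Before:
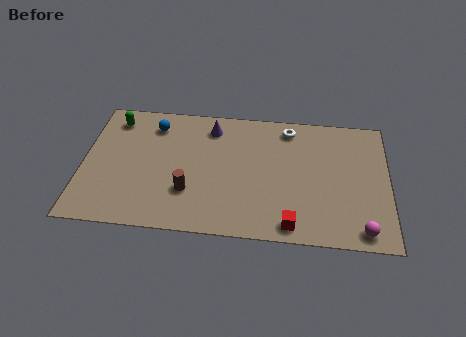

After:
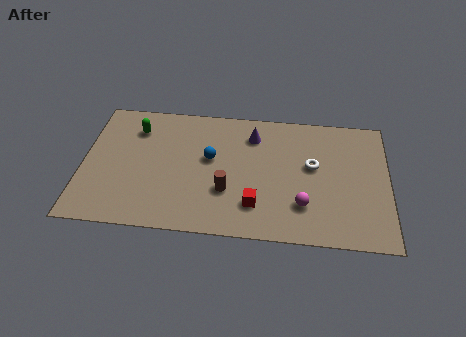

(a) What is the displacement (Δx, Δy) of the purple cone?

(1.9, -0.3)

From the two frames, the purple cone sits at roughly (5.7, 6.4) before and (7.6, 6.1) after.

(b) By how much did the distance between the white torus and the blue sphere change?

-1.5

Before: roughly 6.1 units apart; after: 4.6. That's 1.5 units closer together.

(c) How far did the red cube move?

1.9

The red cube moved from about (9.4, 0.9) to (7.8, 1.9), a distance of √(1.6² + 1.0²) ≈ 1.9.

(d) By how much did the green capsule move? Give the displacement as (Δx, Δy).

(1.0, -0.5)

The green capsule started near (1.3, 6.5) and ended near (2.3, 6.0).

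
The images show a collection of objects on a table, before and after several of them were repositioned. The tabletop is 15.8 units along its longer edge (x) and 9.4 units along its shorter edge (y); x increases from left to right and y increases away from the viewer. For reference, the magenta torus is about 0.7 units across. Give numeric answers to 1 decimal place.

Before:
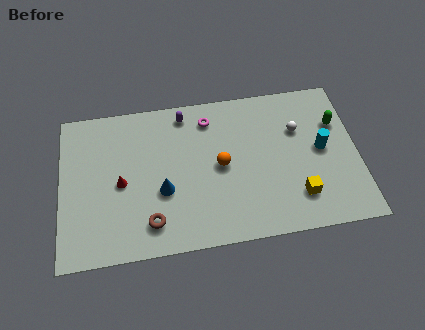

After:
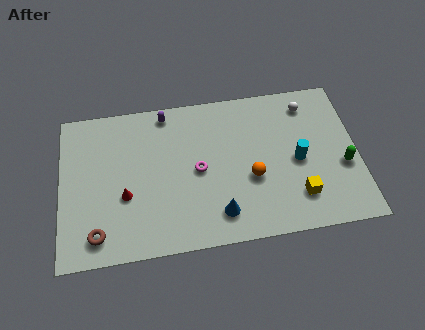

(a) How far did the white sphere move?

1.6

From (12.7, 6.3) to (13.3, 7.8), the white sphere covered √(0.6² + 1.5²) ≈ 1.6 units.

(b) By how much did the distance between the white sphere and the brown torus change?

+3.8

They were about 9.2 units apart before and 13.0 after — 3.8 units further apart.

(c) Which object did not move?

the yellow cube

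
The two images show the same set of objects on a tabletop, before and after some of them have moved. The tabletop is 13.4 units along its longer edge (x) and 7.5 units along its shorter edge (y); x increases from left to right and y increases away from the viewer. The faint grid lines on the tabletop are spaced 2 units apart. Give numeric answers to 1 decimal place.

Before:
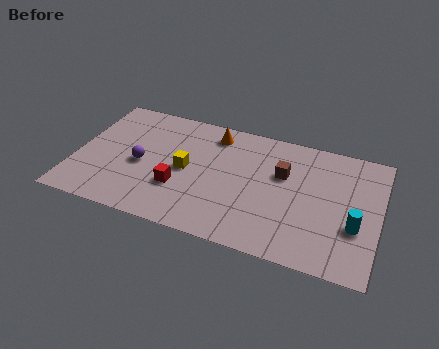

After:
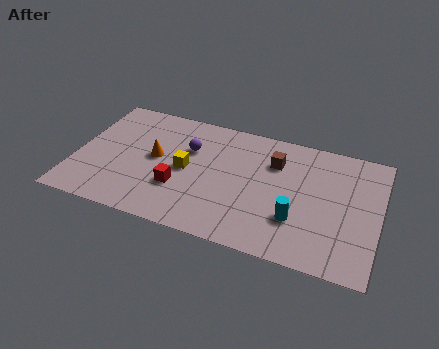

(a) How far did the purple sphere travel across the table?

2.6

The purple sphere moved from about (2.9, 3.4) to (4.9, 5.0), a distance of √(2.0² + 1.6²) ≈ 2.6.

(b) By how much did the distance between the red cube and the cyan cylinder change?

-2.5

They were about 7.7 units apart before and 5.2 after — 2.5 units closer together.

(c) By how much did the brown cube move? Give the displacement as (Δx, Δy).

(-0.4, 0.6)

The brown cube started near (9.1, 4.8) and ended near (8.7, 5.4).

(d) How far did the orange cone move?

3.3

From (5.9, 6.3) to (3.5, 4.0), the orange cone covered √(2.4² + 2.3²) ≈ 3.3 units.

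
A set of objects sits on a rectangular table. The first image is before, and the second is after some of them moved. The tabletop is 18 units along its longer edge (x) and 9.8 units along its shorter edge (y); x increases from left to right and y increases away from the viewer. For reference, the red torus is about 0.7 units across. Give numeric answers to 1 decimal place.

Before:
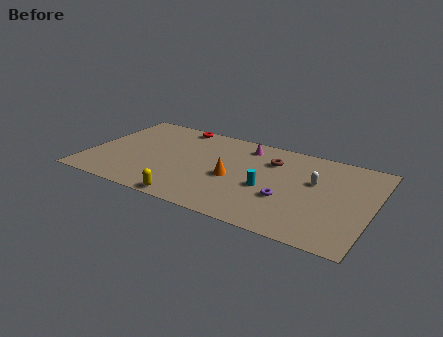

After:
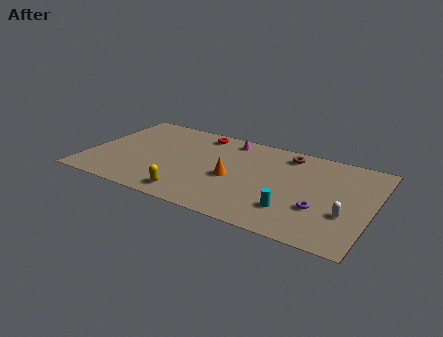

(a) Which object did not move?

the orange cone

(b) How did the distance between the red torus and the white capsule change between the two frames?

+1.4

They were about 9.7 units apart before and 11.1 after — 1.4 units further apart.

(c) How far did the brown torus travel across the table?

1.4

The brown torus was near (11.4, 7.2) before and (12.3, 8.3) after, so it travelled √(0.9² + 1.1²) ≈ 1.4 units.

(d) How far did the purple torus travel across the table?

2.1

The purple torus was near (12.8, 3.5) before and (14.9, 3.3) after, so it travelled √(2.1² + 0.2²) ≈ 2.1 units.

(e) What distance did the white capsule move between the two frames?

3.4

The white capsule was near (14.3, 6.0) before and (16.5, 3.4) after, so it travelled √(2.2² + 2.6²) ≈ 3.4 units.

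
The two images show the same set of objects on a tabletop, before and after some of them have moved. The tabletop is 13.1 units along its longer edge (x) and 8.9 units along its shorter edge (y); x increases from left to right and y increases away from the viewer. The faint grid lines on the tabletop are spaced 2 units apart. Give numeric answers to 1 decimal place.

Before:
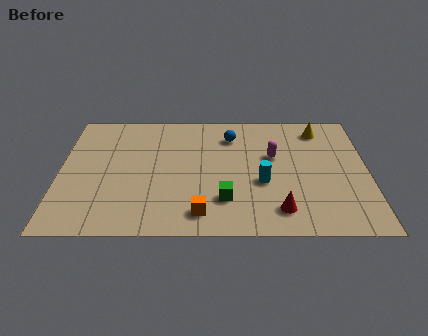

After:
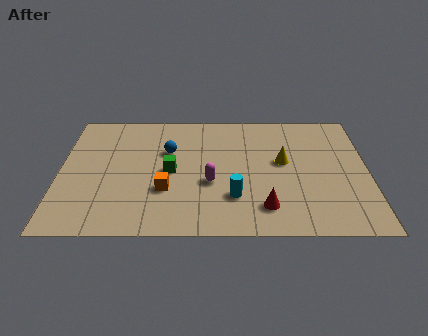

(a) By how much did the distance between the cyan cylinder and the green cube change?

+1.2

Before: roughly 2.0 units apart; after: 3.2. That's 1.2 units further apart.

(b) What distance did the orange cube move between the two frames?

2.2

The orange cube was near (6.0, 1.4) before and (4.5, 3.0) after, so it travelled √(1.5² + 1.6²) ≈ 2.2 units.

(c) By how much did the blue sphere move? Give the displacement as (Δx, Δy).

(-2.7, -1.1)

The blue sphere was at about (7.3, 6.9) and moved to about (4.6, 5.8).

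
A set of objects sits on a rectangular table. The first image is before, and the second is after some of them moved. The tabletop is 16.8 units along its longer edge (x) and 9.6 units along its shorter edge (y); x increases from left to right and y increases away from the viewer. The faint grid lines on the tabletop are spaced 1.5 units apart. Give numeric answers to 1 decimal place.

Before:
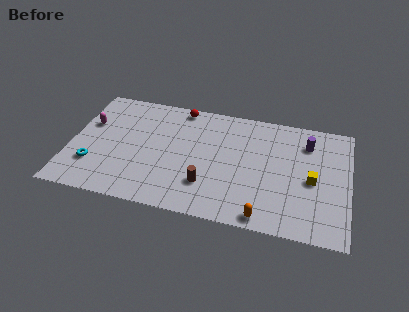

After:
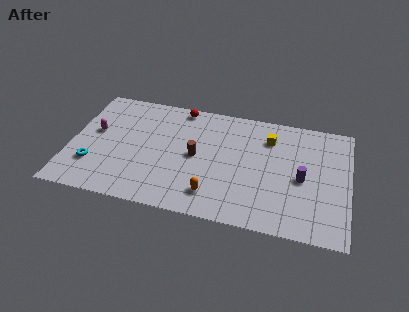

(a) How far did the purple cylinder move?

3.0

The purple cylinder moved from about (14.2, 7.4) to (14.0, 4.4), a distance of √(0.2² + 3.0²) ≈ 3.0.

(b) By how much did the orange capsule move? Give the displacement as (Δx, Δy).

(-3.1, 1.0)

The orange capsule was at about (11.9, 0.9) and moved to about (8.8, 1.9).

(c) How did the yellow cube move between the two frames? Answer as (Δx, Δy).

(-2.7, 2.9)

The yellow cube started near (14.6, 4.4) and ended near (11.9, 7.3).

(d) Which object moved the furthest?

the yellow cube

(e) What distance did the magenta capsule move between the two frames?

0.7

The magenta capsule was near (1.0, 6.1) before and (1.4, 5.5) after, so it travelled √(0.4² + 0.6²) ≈ 0.7 units.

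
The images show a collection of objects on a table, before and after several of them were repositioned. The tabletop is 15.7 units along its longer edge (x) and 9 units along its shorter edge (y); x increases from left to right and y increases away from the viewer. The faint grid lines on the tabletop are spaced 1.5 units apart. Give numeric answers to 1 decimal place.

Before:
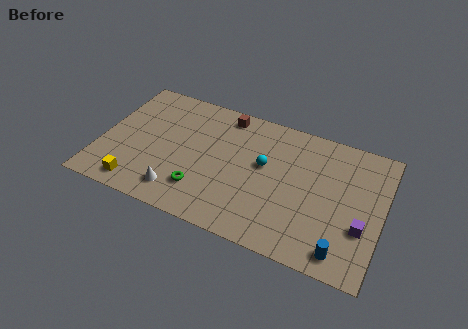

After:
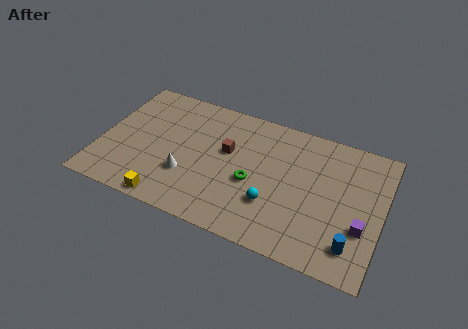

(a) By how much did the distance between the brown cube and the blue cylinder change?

-1.7

They were about 9.8 units apart before and 8.1 after — 1.7 units closer together.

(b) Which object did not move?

the purple cube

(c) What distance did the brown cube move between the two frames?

2.5

The brown cube was near (6.6, 7.9) before and (7.0, 5.4) after, so it travelled √(0.4² + 2.5²) ≈ 2.5 units.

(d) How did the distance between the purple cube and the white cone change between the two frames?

-0.4

They were about 10.1 units apart before and 9.7 after — 0.4 units closer together.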